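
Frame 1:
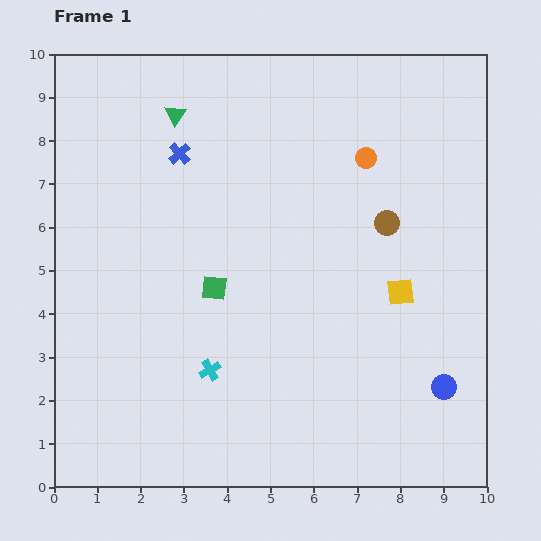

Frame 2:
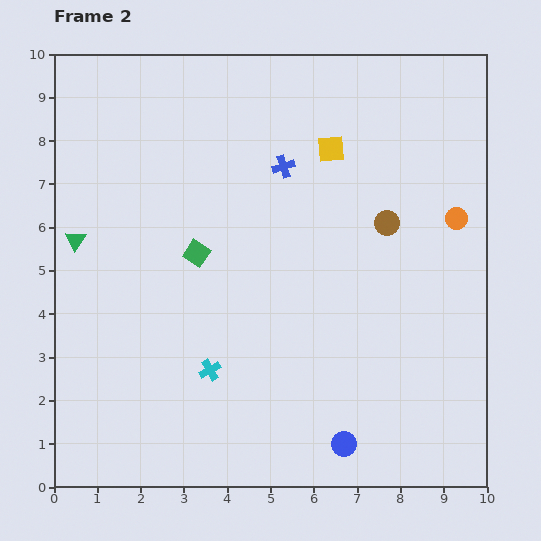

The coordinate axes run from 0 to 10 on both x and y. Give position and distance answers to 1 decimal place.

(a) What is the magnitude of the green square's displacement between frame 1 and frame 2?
0.9

The green square moved from (3.7, 4.6) to (3.3, 5.4), a distance of √(0.4² + 0.8²) ≈ 0.9.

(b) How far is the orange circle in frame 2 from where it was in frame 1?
2.5

The orange circle moved from (7.2, 7.6) to (9.3, 6.2), a distance of √(2.1² + 1.4²) ≈ 2.5.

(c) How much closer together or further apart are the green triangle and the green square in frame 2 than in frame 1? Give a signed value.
-1.3

Distance in frame 1: 4.1. Distance in frame 2: 2.8.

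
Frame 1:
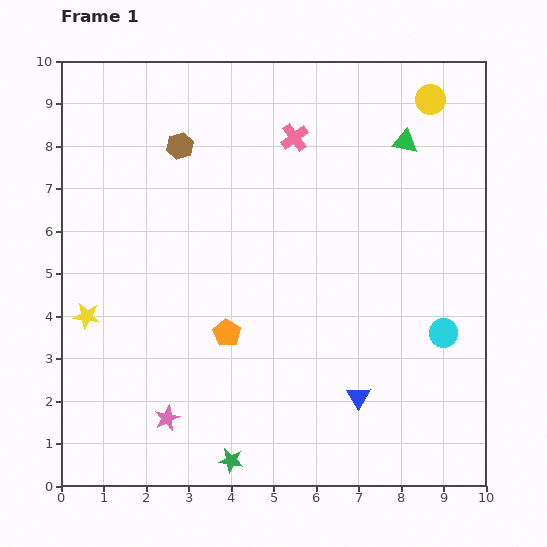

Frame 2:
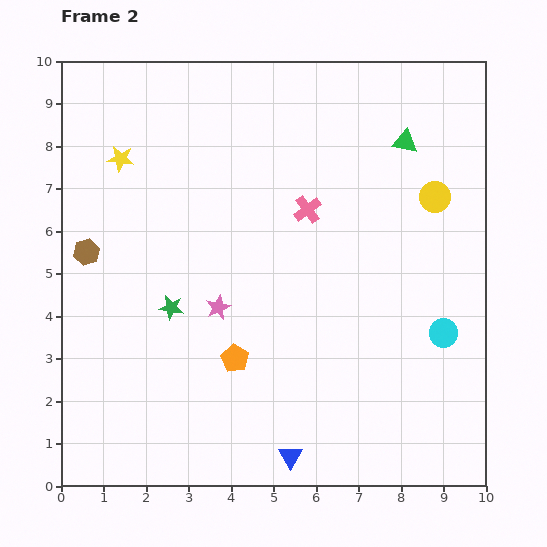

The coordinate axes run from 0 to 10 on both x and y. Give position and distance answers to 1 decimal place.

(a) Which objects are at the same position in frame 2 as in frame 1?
the cyan circle, the green triangle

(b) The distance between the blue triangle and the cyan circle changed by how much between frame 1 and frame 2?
+2.1

Distance in frame 1: 2.5. Distance in frame 2: 4.6.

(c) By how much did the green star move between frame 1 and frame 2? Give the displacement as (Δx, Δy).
(-1.4, 3.6)

The green star was at (4.0, 0.6) in frame 1 and (2.6, 4.2) in frame 2.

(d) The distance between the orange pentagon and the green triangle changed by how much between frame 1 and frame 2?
+0.3

Distance in frame 1: 6.2. Distance in frame 2: 6.5.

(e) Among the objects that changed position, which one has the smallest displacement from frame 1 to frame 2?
the orange pentagon

(moved 0.6)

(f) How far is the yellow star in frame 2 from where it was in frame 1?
3.8

The yellow star moved from (0.6, 4.0) to (1.4, 7.7), a distance of √(0.8² + 3.7²) ≈ 3.8.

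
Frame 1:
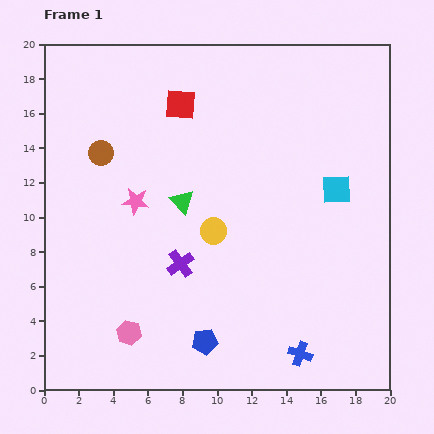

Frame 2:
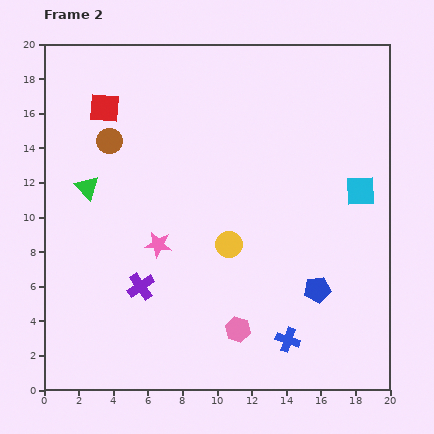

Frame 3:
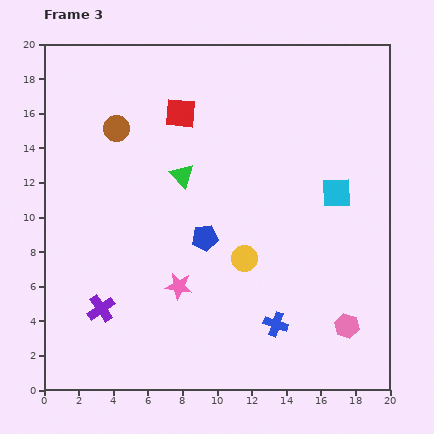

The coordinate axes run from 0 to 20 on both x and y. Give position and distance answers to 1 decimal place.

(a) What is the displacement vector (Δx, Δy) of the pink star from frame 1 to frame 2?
(1.3, -2.5)

The pink star was at (5.3, 10.9) in frame 1 and (6.6, 8.4) in frame 2.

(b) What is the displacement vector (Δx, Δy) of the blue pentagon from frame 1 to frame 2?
(6.5, 3.0)

The blue pentagon was at (9.3, 2.8) in frame 1 and (15.8, 5.8) in frame 2.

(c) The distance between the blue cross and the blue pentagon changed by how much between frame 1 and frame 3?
+1.0

Distance in frame 1: 5.5. Distance in frame 3: 6.5.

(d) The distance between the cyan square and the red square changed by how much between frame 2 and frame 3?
-5.5

Distance in frame 2: 15.6. Distance in frame 3: 10.1.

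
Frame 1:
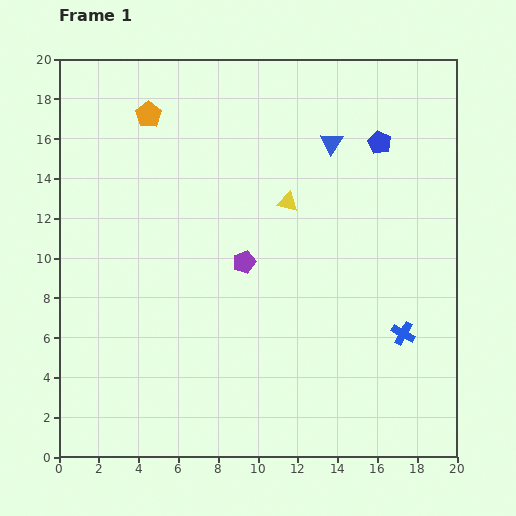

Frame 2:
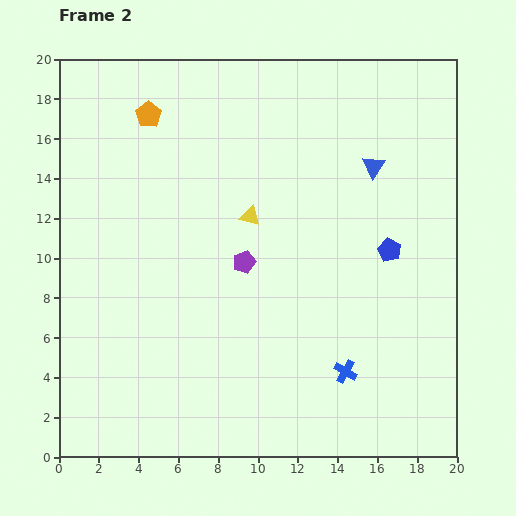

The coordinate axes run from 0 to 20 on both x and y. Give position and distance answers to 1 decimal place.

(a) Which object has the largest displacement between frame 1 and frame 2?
the blue pentagon

(moved 5.4; next 3.5)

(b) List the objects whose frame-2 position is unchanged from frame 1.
the purple pentagon, the orange pentagon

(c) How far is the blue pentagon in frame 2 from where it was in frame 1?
5.4

The blue pentagon moved from (16.1, 15.8) to (16.6, 10.4), a distance of √(0.5² + 5.4²) ≈ 5.4.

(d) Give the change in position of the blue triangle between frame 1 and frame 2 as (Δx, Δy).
(2.1, -1.2)

The blue triangle was at (13.7, 15.8) in frame 1 and (15.8, 14.6) in frame 2.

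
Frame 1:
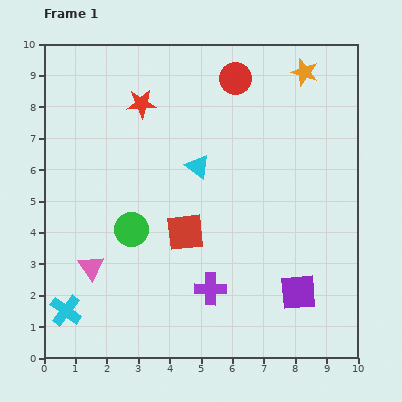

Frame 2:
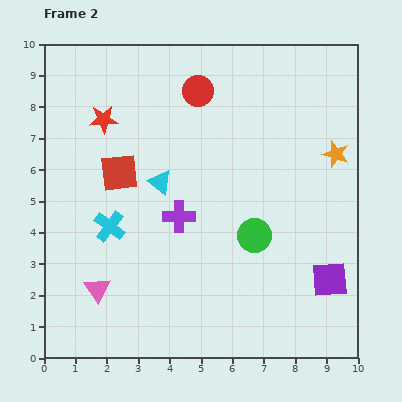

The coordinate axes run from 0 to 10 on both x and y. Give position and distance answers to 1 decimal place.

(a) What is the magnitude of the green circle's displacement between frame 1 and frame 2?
3.9

The green circle moved from (2.8, 4.1) to (6.7, 3.9), a distance of √(3.9² + 0.2²) ≈ 3.9.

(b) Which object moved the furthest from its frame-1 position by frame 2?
the green circle

(moved 3.9; next 3.0)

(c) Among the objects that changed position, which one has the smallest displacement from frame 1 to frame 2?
the pink triangle

(moved 0.7)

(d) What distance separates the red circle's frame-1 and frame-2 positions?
1.3

The red circle moved from (6.1, 8.9) to (4.9, 8.5), a distance of √(1.2² + 0.4²) ≈ 1.3.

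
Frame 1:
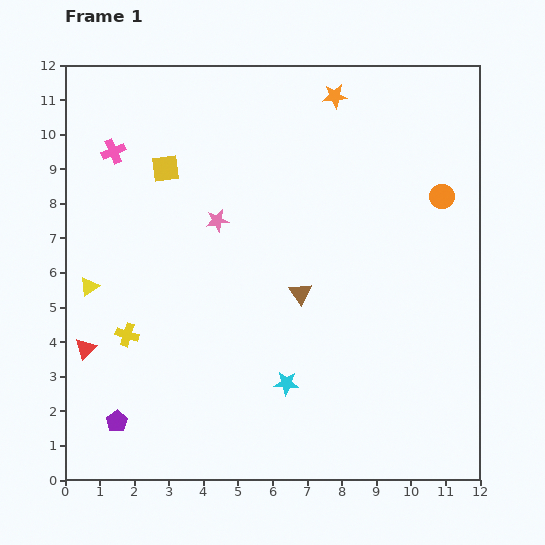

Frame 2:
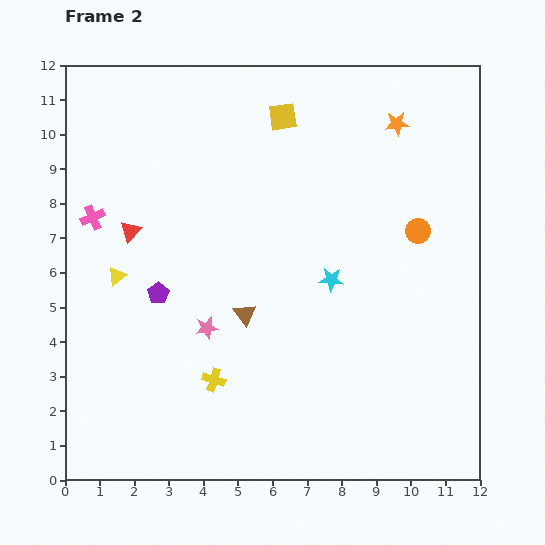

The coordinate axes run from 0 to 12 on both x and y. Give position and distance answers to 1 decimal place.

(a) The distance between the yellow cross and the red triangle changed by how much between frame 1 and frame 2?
+3.6

Distance in frame 1: 1.3. Distance in frame 2: 4.9.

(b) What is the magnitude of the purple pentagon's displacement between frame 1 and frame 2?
3.9

The purple pentagon moved from (1.5, 1.7) to (2.7, 5.4), a distance of √(1.2² + 3.7²) ≈ 3.9.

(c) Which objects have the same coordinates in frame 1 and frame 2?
none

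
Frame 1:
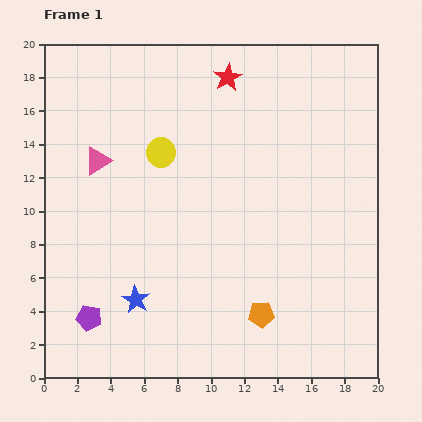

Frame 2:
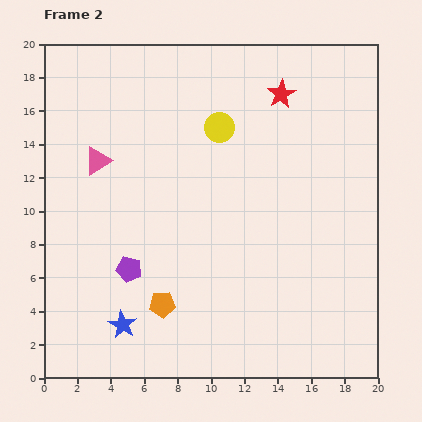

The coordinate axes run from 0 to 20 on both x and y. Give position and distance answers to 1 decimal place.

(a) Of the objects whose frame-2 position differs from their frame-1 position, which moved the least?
the blue star

(moved 1.7)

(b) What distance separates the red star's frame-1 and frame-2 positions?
3.4

The red star moved from (11.0, 18.0) to (14.2, 17.0), a distance of √(3.2² + 1.0²) ≈ 3.4.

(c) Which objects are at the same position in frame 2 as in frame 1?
the pink triangle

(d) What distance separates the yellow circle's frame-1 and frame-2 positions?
3.8

The yellow circle moved from (7.0, 13.5) to (10.5, 15.0), a distance of √(3.5² + 1.5²) ≈ 3.8.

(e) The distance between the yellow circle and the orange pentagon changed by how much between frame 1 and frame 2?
-0.3

Distance in frame 1: 11.4. Distance in frame 2: 11.1.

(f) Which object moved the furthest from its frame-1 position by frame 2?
the orange pentagon

(moved 5.9; next 3.8)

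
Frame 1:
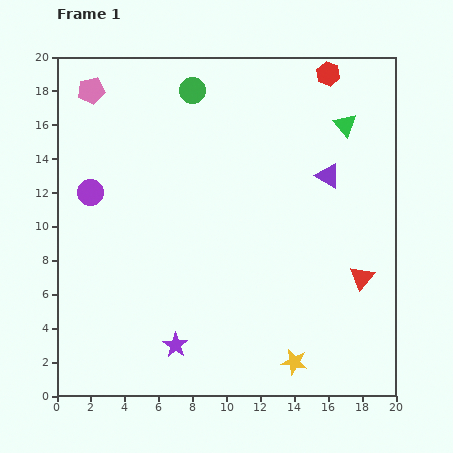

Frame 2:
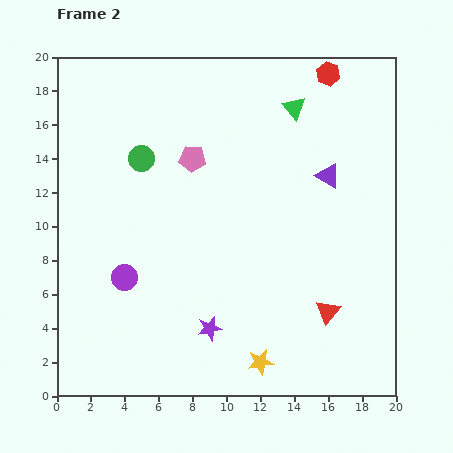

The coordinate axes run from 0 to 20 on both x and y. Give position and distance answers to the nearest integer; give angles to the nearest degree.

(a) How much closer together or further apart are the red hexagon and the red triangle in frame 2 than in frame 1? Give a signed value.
+2

Distance in frame 1: 12. Distance in frame 2: 14.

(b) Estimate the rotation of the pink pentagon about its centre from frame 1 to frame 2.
15° clockwise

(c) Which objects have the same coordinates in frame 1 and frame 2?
the purple triangle, the red hexagon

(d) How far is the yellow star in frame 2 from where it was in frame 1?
2

The yellow star moved from (14, 2) to (12, 2), a distance of √(2² + 0²) ≈ 2.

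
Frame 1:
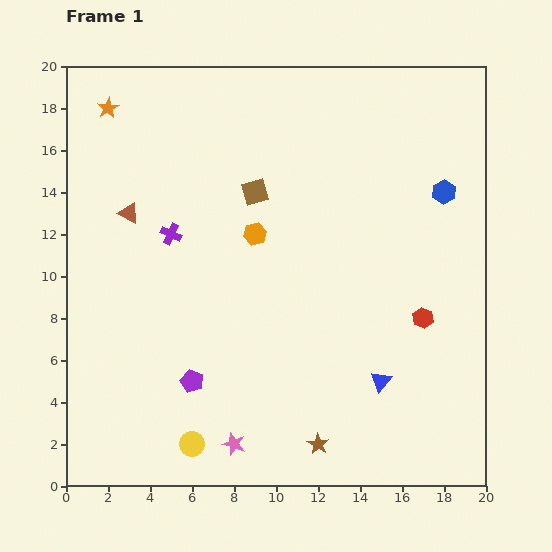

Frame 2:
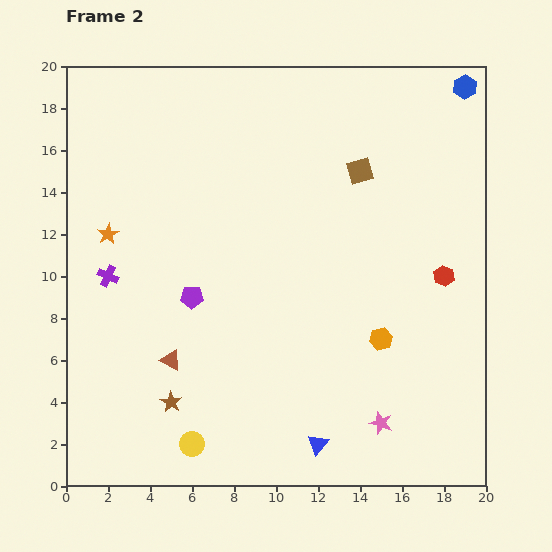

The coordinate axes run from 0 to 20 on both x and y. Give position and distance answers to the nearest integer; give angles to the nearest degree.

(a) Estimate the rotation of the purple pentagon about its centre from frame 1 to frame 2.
22° counter-clockwise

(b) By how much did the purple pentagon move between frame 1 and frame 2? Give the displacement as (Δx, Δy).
(0, 4)

The purple pentagon was at (6, 5) in frame 1 and (6, 9) in frame 2.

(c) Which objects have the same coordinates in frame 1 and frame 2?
the yellow circle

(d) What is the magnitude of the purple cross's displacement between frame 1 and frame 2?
4

The purple cross moved from (5, 12) to (2, 10), a distance of √(3² + 2²) ≈ 4.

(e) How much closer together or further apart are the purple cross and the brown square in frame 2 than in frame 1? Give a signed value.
+9

Distance in frame 1: 4. Distance in frame 2: 13.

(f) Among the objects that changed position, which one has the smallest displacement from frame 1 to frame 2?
the red hexagon

(moved 2)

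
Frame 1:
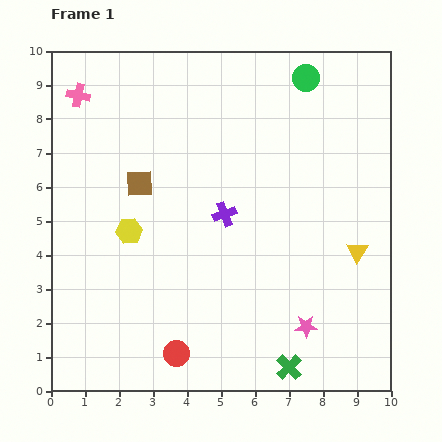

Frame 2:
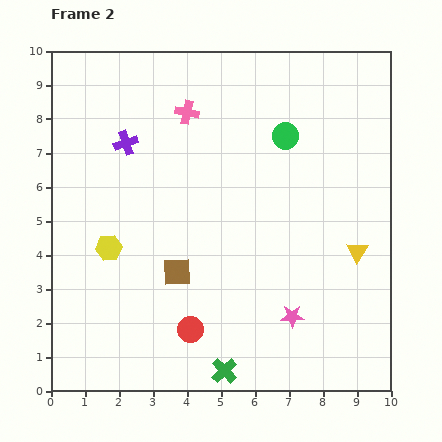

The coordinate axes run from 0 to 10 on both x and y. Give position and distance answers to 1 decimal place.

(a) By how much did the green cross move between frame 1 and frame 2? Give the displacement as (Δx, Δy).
(-1.9, -0.1)

The green cross was at (7.0, 0.7) in frame 1 and (5.1, 0.6) in frame 2.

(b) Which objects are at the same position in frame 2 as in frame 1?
the yellow triangle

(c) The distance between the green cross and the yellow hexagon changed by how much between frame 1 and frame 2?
-1.2

Distance in frame 1: 6.2. Distance in frame 2: 5.0.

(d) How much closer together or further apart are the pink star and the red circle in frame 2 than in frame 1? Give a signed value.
-0.9

Distance in frame 1: 3.9. Distance in frame 2: 3.0.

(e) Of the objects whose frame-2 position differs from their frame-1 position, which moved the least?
the pink star

(moved 0.5)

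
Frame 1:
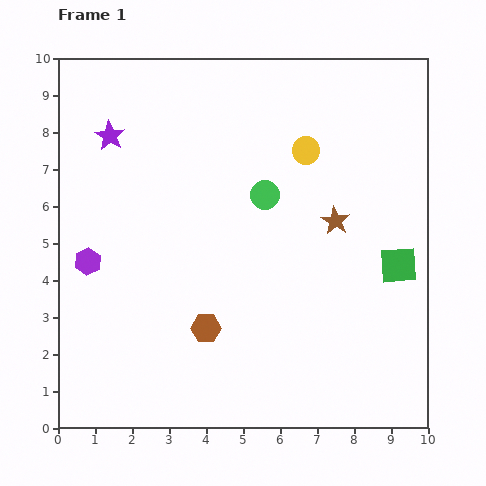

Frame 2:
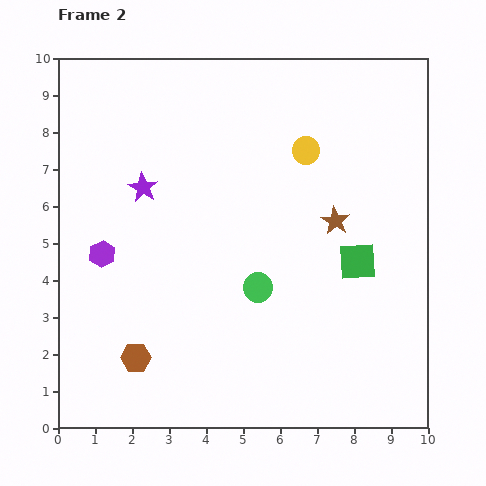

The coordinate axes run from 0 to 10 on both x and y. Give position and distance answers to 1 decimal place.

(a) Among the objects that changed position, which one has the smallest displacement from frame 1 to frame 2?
the purple hexagon

(moved 0.4)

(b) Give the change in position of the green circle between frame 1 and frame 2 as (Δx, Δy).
(-0.2, -2.5)

The green circle was at (5.6, 6.3) in frame 1 and (5.4, 3.8) in frame 2.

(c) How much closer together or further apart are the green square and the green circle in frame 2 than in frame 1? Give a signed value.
-1.3

Distance in frame 1: 4.1. Distance in frame 2: 2.8.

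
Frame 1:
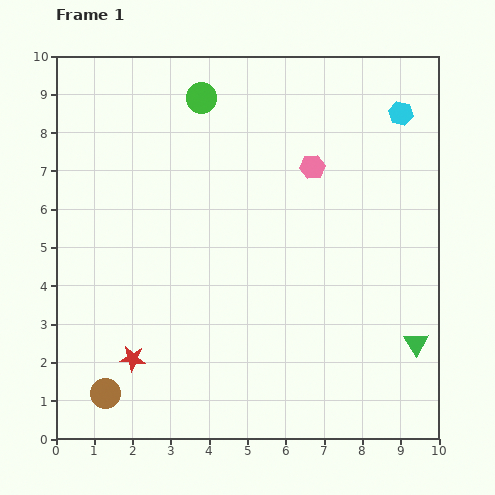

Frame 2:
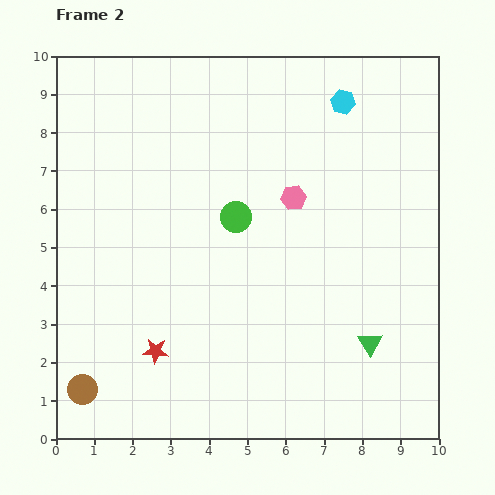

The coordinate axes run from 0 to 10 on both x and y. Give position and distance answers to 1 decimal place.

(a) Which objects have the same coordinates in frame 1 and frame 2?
none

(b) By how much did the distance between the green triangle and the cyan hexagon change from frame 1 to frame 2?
+0.3

Distance in frame 1: 6.0. Distance in frame 2: 6.3.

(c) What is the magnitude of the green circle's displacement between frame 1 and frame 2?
3.2

The green circle moved from (3.8, 8.9) to (4.7, 5.8), a distance of √(0.9² + 3.1²) ≈ 3.2.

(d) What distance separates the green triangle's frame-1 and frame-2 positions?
1.2

The green triangle moved from (9.4, 2.5) to (8.2, 2.5), a distance of √(1.2² + 0.0²) ≈ 1.2.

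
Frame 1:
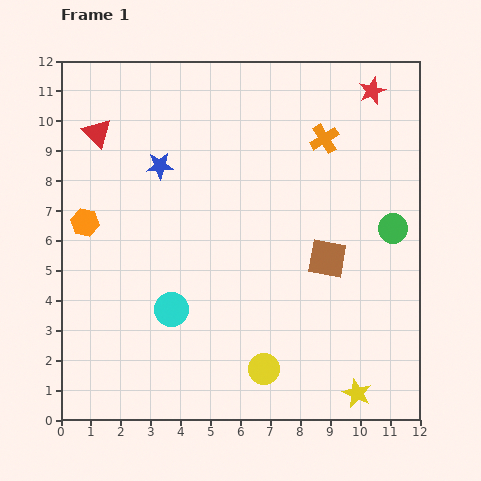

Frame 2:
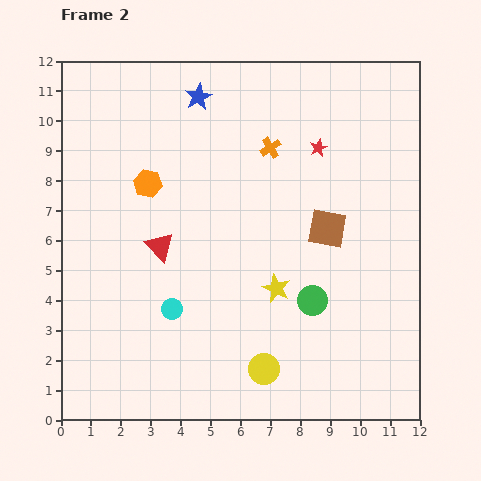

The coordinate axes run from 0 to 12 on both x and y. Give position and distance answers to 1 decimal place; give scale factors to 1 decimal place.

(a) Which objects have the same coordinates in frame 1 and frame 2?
the yellow circle, the cyan circle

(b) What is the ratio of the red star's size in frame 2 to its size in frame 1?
0.7×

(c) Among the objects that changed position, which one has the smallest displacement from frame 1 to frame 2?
the brown square

(moved 1.0)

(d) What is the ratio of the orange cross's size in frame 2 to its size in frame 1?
0.7×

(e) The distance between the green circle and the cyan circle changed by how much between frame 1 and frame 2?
-3.2

Distance in frame 1: 7.9. Distance in frame 2: 4.7.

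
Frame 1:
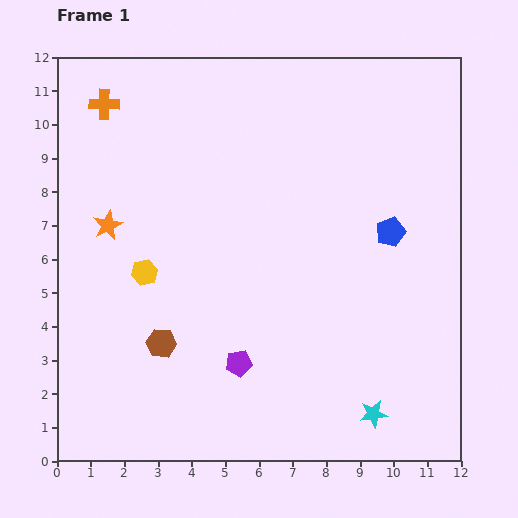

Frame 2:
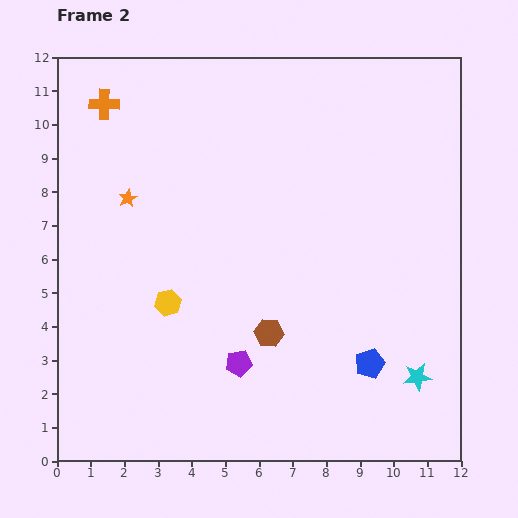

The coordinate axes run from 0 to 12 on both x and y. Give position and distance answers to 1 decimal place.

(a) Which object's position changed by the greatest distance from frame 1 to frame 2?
the blue pentagon

(moved 3.9; next 3.2)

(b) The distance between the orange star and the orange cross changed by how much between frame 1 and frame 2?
-0.7

Distance in frame 1: 3.6. Distance in frame 2: 2.9.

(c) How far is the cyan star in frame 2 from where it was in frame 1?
1.7

The cyan star moved from (9.4, 1.4) to (10.7, 2.5), a distance of √(1.3² + 1.1²) ≈ 1.7.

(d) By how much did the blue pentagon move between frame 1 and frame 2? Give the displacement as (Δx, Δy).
(-0.6, -3.9)

The blue pentagon was at (9.9, 6.8) in frame 1 and (9.3, 2.9) in frame 2.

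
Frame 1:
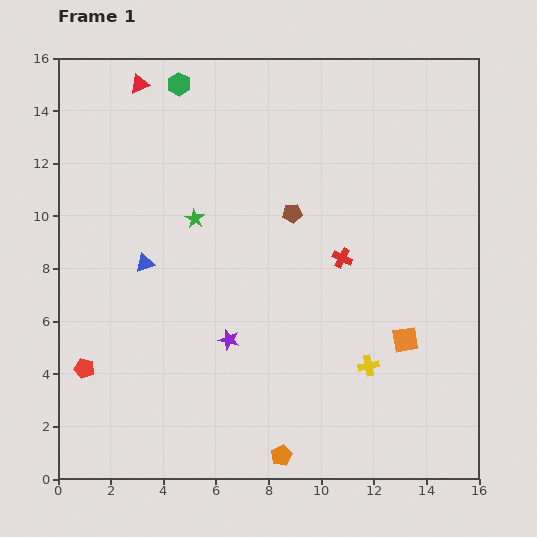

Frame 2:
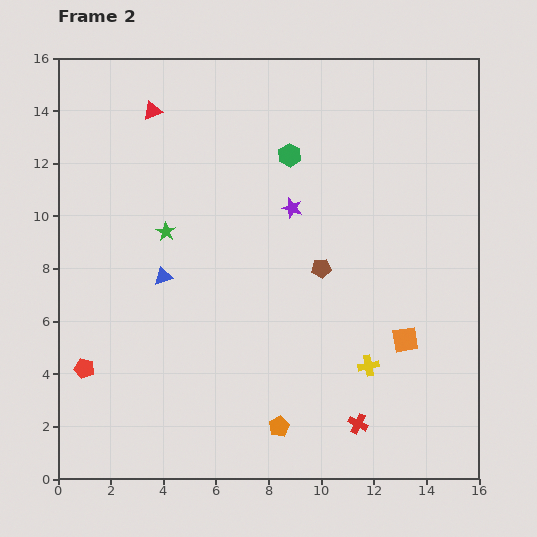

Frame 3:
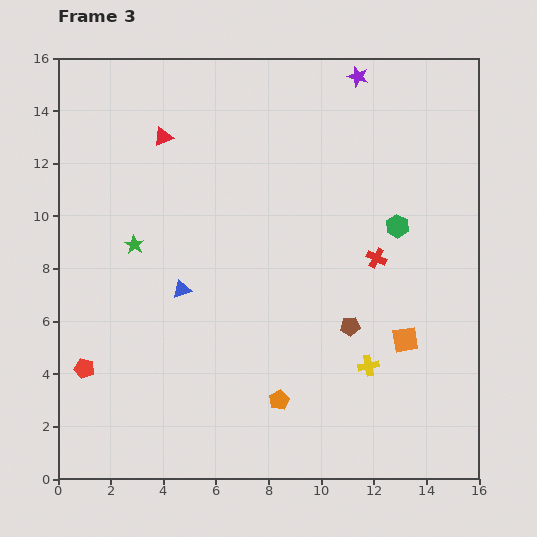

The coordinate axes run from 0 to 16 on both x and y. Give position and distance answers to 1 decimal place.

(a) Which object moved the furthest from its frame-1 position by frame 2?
the red cross

(moved 6.3; next 5.5)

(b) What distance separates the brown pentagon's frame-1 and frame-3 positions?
4.8

The brown pentagon moved from (8.9, 10.1) to (11.1, 5.8), a distance of √(2.2² + 4.3²) ≈ 4.8.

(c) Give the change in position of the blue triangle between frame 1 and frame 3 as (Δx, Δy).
(1.4, -1.0)

The blue triangle was at (3.3, 8.2) in frame 1 and (4.7, 7.2) in frame 3.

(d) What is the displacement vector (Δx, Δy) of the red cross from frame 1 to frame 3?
(1.3, 0.0)

The red cross was at (10.8, 8.4) in frame 1 and (12.1, 8.4) in frame 3.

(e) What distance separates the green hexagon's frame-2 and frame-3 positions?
4.9

The green hexagon moved from (8.8, 12.3) to (12.9, 9.6), a distance of √(4.1² + 2.7²) ≈ 4.9.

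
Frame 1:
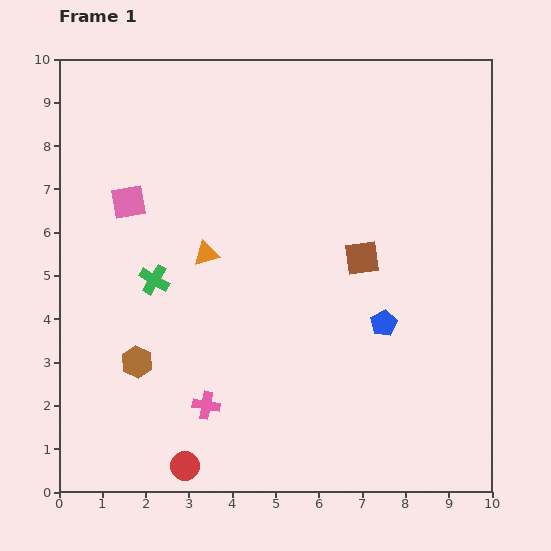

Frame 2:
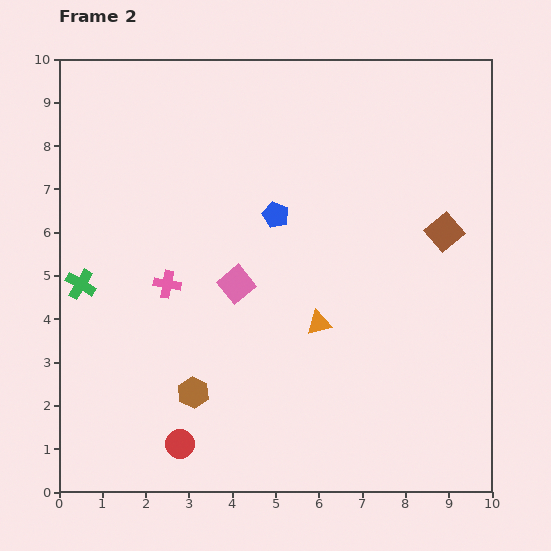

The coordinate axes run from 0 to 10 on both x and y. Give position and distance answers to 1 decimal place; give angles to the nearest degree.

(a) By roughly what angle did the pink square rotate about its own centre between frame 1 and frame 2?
29° counter-clockwise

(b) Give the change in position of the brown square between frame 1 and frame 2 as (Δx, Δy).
(1.9, 0.6)

The brown square was at (7.0, 5.4) in frame 1 and (8.9, 6.0) in frame 2.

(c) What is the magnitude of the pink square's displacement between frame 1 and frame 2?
3.1

The pink square moved from (1.6, 6.7) to (4.1, 4.8), a distance of √(2.5² + 1.9²) ≈ 3.1.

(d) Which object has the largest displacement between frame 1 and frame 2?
the blue pentagon

(moved 3.5; next 3.1)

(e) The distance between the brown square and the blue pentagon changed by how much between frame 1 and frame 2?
+2.3

Distance in frame 1: 1.6. Distance in frame 2: 3.9.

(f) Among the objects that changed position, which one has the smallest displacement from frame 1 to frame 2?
the red circle

(moved 0.5)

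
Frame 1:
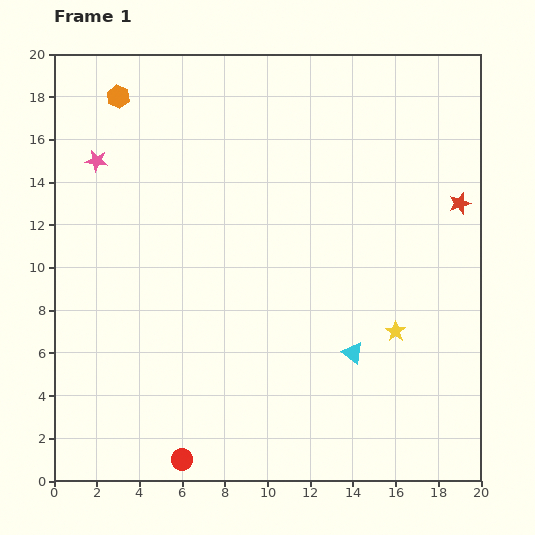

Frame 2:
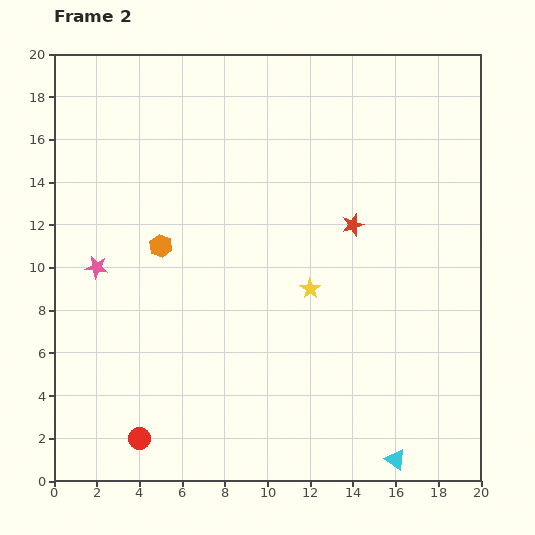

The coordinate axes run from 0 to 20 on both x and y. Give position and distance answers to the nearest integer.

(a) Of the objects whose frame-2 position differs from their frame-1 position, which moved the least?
the red circle

(moved 2)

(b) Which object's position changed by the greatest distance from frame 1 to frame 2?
the orange hexagon

(moved 7; next 5)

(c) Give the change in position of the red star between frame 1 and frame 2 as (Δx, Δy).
(-5, -1)

The red star was at (19, 13) in frame 1 and (14, 12) in frame 2.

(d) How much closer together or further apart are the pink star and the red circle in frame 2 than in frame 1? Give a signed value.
-7

Distance in frame 1: 15. Distance in frame 2: 8.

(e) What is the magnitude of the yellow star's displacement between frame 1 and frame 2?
4

The yellow star moved from (16, 7) to (12, 9), a distance of √(4² + 2²) ≈ 4.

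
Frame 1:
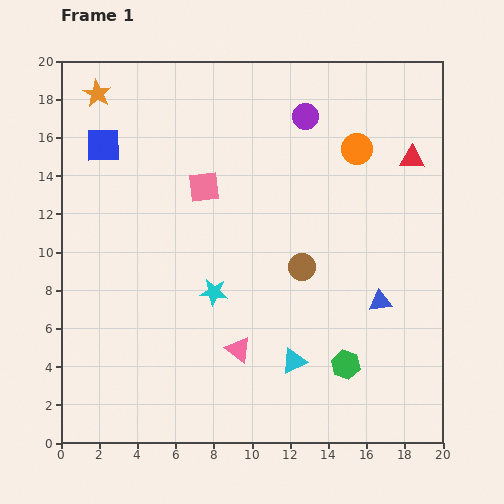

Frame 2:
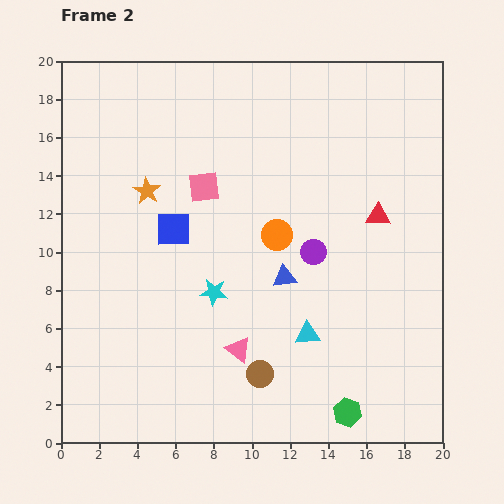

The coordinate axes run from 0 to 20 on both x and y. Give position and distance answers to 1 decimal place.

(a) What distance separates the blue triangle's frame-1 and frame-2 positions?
5.2

The blue triangle moved from (16.7, 7.4) to (11.7, 8.7), a distance of √(5.0² + 1.3²) ≈ 5.2.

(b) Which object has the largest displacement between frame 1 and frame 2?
the purple circle

(moved 7.1; next 6.2)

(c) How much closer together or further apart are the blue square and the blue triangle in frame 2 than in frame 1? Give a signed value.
-10.4

Distance in frame 1: 16.7. Distance in frame 2: 6.3.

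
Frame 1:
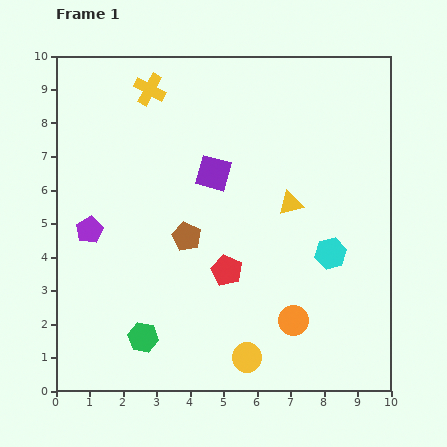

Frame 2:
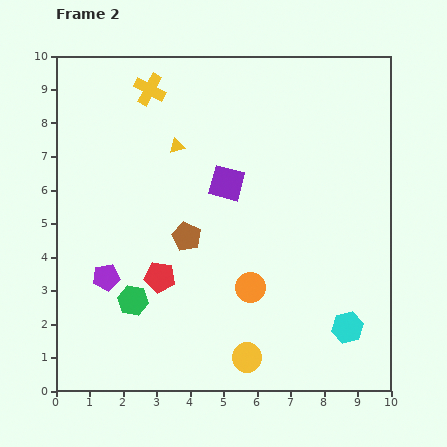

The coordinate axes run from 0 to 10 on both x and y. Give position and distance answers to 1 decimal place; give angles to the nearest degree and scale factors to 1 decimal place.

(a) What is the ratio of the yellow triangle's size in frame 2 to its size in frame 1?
0.6×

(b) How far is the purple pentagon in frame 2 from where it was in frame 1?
1.5

The purple pentagon moved from (1.0, 4.8) to (1.5, 3.4), a distance of √(0.5² + 1.4²) ≈ 1.5.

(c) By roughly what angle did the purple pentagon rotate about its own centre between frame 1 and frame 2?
19° clockwise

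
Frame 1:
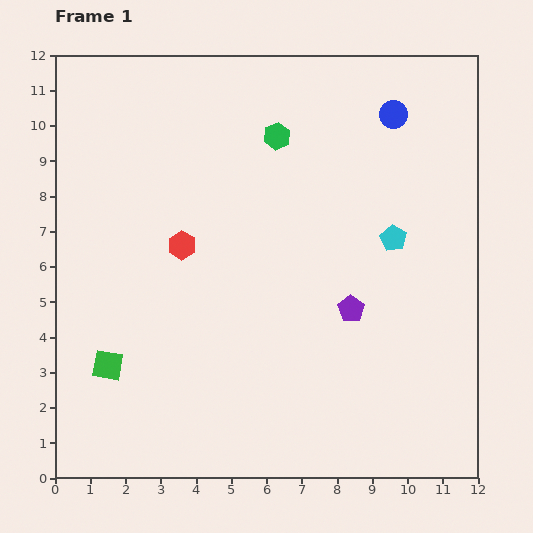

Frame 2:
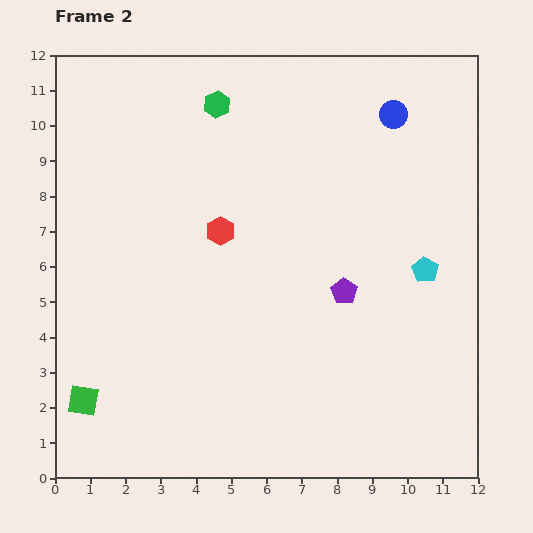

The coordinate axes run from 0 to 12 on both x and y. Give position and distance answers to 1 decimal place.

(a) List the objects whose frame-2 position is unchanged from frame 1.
the blue circle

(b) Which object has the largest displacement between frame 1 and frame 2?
the green hexagon

(moved 1.9; next 1.3)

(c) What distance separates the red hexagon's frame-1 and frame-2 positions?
1.2

The red hexagon moved from (3.6, 6.6) to (4.7, 7.0), a distance of √(1.1² + 0.4²) ≈ 1.2.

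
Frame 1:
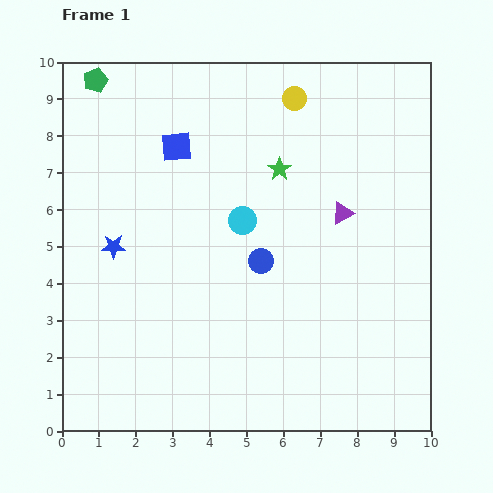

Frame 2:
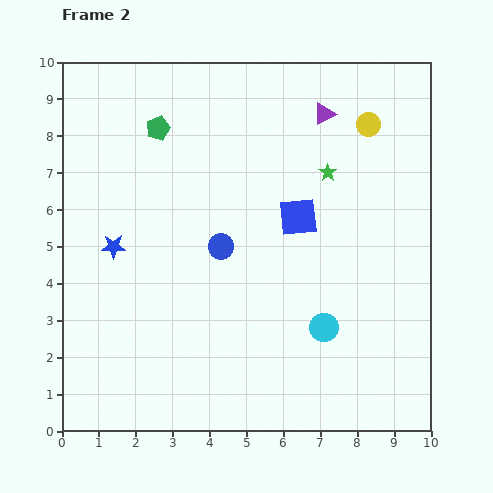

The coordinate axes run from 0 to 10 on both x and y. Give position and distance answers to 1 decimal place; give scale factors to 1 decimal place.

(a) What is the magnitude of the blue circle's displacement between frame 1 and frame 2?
1.2

The blue circle moved from (5.4, 4.6) to (4.3, 5.0), a distance of √(1.1² + 0.4²) ≈ 1.2.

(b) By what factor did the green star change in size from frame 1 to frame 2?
0.7×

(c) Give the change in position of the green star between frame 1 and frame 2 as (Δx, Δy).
(1.3, -0.1)

The green star was at (5.9, 7.1) in frame 1 and (7.2, 7.0) in frame 2.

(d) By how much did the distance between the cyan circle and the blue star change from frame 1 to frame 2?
+2.5

Distance in frame 1: 3.6. Distance in frame 2: 6.1.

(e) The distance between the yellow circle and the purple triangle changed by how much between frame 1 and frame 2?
-2.2

Distance in frame 1: 3.4. Distance in frame 2: 1.2.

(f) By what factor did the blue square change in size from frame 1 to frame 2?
1.3×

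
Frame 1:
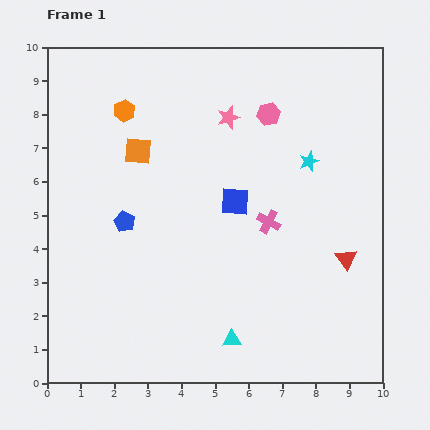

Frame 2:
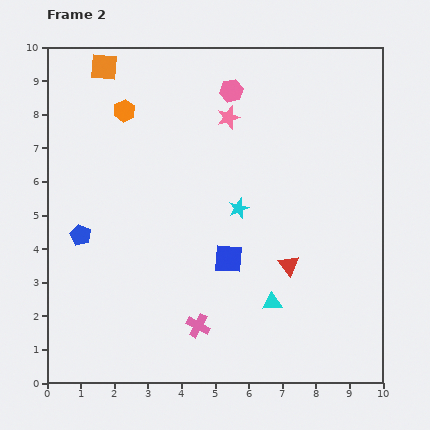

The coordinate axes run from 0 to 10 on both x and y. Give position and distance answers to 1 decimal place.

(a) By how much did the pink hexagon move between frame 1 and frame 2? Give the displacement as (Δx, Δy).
(-1.1, 0.7)

The pink hexagon was at (6.6, 8.0) in frame 1 and (5.5, 8.7) in frame 2.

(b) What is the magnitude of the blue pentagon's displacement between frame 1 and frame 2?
1.4

The blue pentagon moved from (2.3, 4.8) to (1.0, 4.4), a distance of √(1.3² + 0.4²) ≈ 1.4.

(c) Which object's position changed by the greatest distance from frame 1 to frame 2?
the pink cross

(moved 3.7; next 2.7)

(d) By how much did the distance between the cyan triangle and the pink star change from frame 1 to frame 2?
-0.9

Distance in frame 1: 6.6. Distance in frame 2: 5.7.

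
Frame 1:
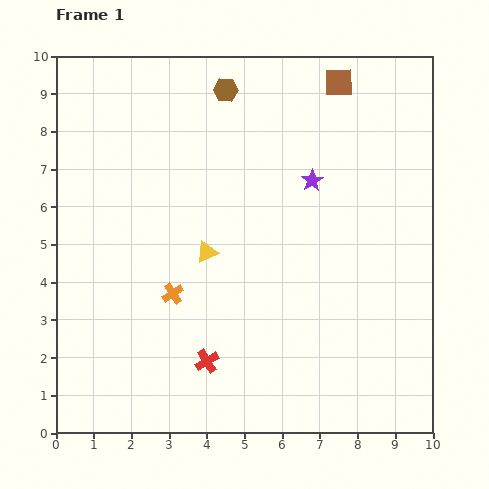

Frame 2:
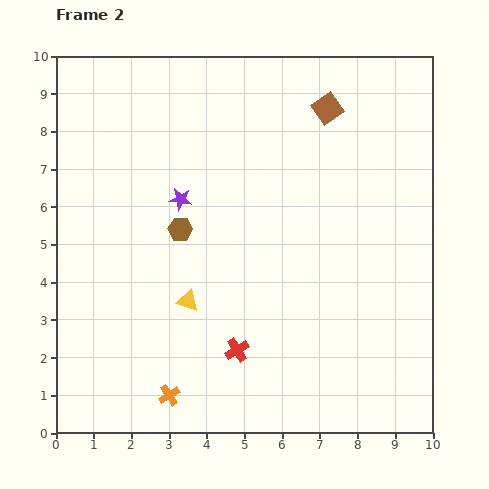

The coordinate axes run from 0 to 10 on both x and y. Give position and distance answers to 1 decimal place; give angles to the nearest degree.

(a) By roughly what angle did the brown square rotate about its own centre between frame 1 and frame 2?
33° counter-clockwise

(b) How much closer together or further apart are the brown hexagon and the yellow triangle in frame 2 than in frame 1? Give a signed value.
-2.4

Distance in frame 1: 4.3. Distance in frame 2: 1.9.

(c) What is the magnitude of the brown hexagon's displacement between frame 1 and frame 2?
3.9

The brown hexagon moved from (4.5, 9.1) to (3.3, 5.4), a distance of √(1.2² + 3.7²) ≈ 3.9.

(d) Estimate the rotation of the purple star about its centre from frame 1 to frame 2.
30° counter-clockwise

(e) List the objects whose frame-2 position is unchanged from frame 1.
none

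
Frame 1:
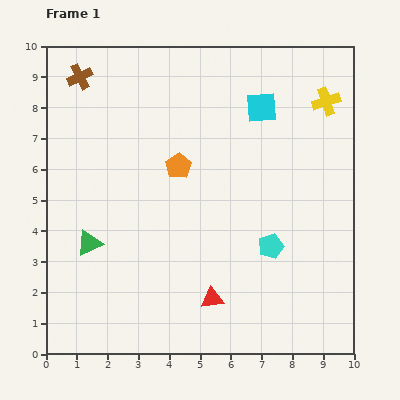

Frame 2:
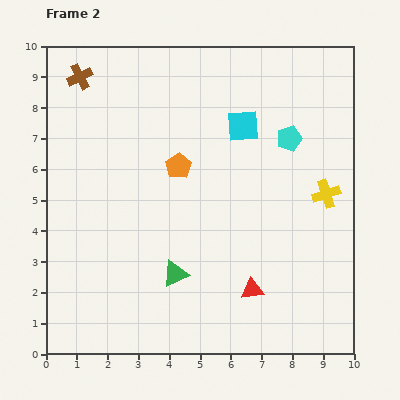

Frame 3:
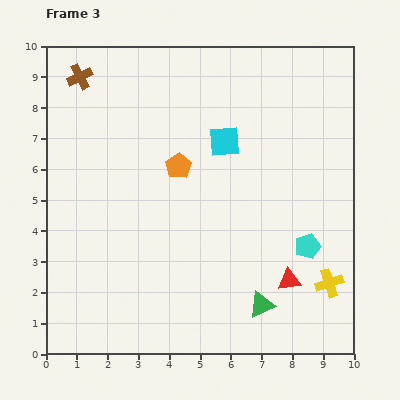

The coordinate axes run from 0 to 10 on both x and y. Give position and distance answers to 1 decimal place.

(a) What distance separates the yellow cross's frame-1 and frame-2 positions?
3.0

The yellow cross moved from (9.1, 8.2) to (9.1, 5.2), a distance of √(0.0² + 3.0²) ≈ 3.0.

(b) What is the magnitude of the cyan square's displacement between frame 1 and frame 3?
1.6

The cyan square moved from (7.0, 8.0) to (5.8, 6.9), a distance of √(1.2² + 1.1²) ≈ 1.6.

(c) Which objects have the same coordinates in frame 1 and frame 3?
the brown cross, the orange pentagon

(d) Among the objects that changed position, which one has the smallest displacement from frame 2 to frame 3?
the cyan square

(moved 0.8)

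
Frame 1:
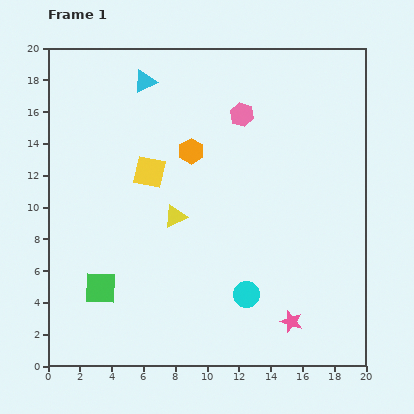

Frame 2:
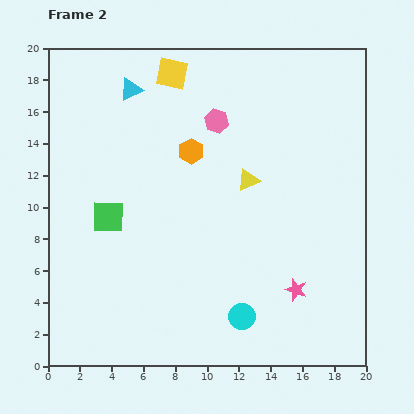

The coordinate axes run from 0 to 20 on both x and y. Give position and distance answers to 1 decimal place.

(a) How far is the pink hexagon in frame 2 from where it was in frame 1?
1.6

The pink hexagon moved from (12.2, 15.8) to (10.6, 15.4), a distance of √(1.6² + 0.4²) ≈ 1.6.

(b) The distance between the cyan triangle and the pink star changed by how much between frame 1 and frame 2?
-1.4

Distance in frame 1: 17.7. Distance in frame 2: 16.3.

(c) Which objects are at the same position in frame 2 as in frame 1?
the orange hexagon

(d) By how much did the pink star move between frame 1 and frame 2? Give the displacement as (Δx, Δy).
(0.3, 2.0)

The pink star was at (15.3, 2.8) in frame 1 and (15.6, 4.8) in frame 2.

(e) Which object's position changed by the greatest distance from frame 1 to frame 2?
the yellow square

(moved 6.4; next 5.1)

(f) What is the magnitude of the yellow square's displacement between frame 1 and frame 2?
6.4

The yellow square moved from (6.4, 12.2) to (7.8, 18.4), a distance of √(1.4² + 6.2²) ≈ 6.4.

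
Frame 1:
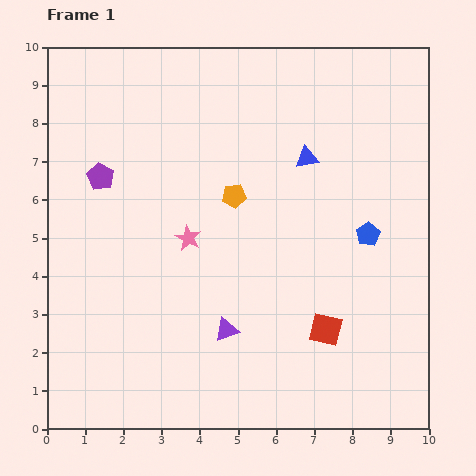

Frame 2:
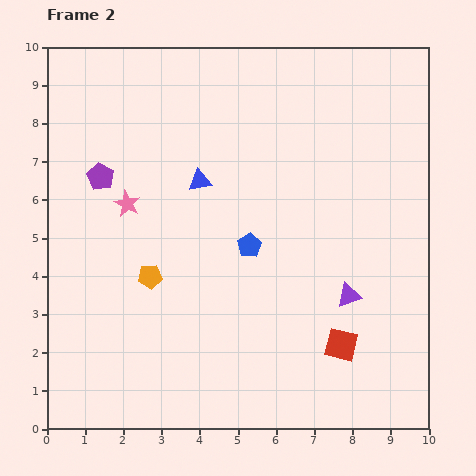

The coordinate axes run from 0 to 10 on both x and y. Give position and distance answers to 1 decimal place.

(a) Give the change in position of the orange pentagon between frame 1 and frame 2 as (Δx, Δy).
(-2.2, -2.1)

The orange pentagon was at (4.9, 6.1) in frame 1 and (2.7, 4.0) in frame 2.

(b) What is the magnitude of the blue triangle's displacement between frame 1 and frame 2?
2.9

The blue triangle moved from (6.8, 7.1) to (4.0, 6.5), a distance of √(2.8² + 0.6²) ≈ 2.9.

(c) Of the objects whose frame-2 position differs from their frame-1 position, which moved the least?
the red square

(moved 0.6)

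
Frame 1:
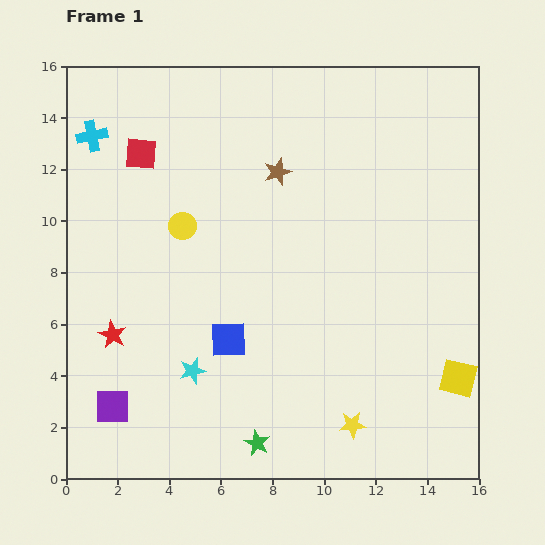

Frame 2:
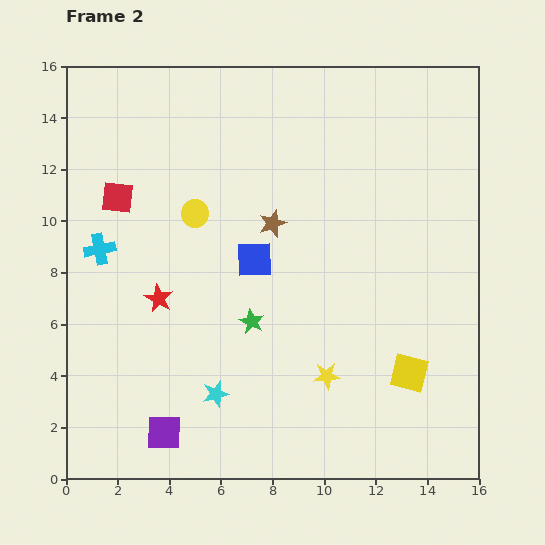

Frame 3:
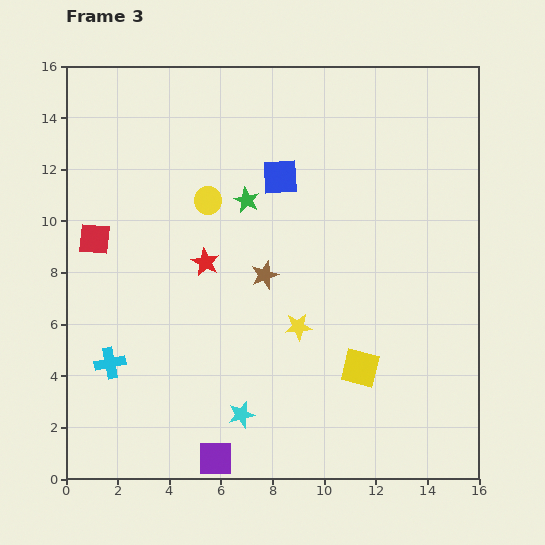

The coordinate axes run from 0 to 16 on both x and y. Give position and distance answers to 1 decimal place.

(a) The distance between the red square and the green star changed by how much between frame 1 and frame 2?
-5.0

Distance in frame 1: 12.1. Distance in frame 2: 7.1.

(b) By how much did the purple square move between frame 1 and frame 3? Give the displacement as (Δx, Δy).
(4.0, -2.0)

The purple square was at (1.8, 2.8) in frame 1 and (5.8, 0.8) in frame 3.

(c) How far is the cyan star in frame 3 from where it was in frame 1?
2.5

The cyan star moved from (4.9, 4.2) to (6.8, 2.5), a distance of √(1.9² + 1.7²) ≈ 2.5.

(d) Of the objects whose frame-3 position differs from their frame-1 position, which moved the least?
the yellow circle

(moved 1.4)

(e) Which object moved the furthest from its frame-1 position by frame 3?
the green star

(moved 9.4; next 8.8)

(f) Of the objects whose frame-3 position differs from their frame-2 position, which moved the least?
the yellow circle

(moved 0.7)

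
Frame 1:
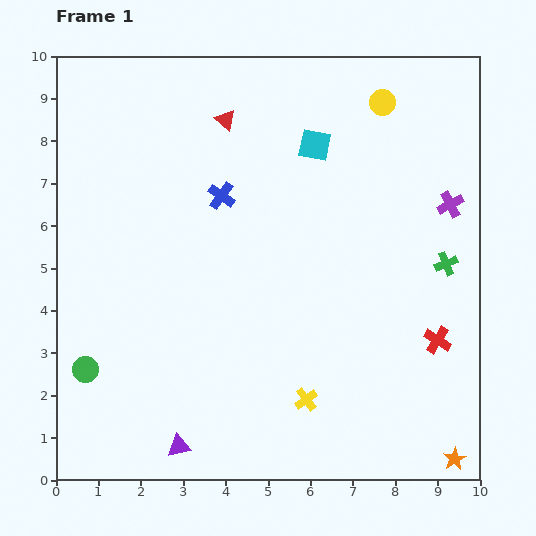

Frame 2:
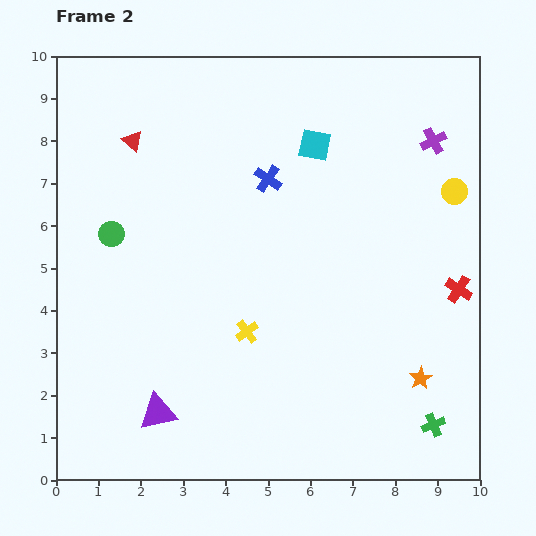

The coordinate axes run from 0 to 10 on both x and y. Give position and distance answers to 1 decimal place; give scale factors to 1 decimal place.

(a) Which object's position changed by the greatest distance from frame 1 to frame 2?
the green cross

(moved 3.8; next 3.3)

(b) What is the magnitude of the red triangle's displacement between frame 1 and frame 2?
2.3

The red triangle moved from (4.0, 8.5) to (1.8, 8.0), a distance of √(2.2² + 0.5²) ≈ 2.3.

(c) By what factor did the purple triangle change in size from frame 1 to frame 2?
1.6×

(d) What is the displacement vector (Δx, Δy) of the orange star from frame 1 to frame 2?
(-0.8, 1.9)

The orange star was at (9.4, 0.5) in frame 1 and (8.6, 2.4) in frame 2.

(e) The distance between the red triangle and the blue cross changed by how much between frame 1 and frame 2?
+1.5

Distance in frame 1: 1.8. Distance in frame 2: 3.3.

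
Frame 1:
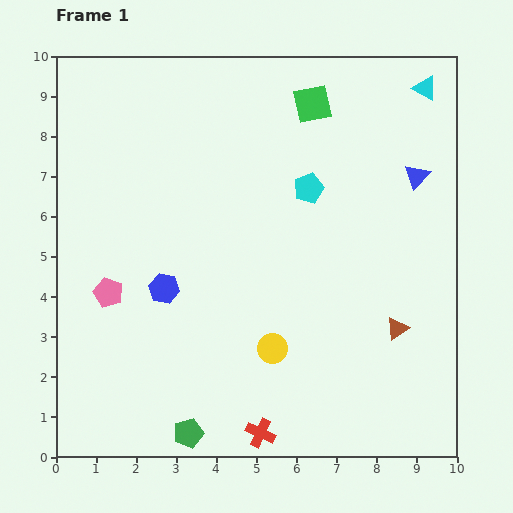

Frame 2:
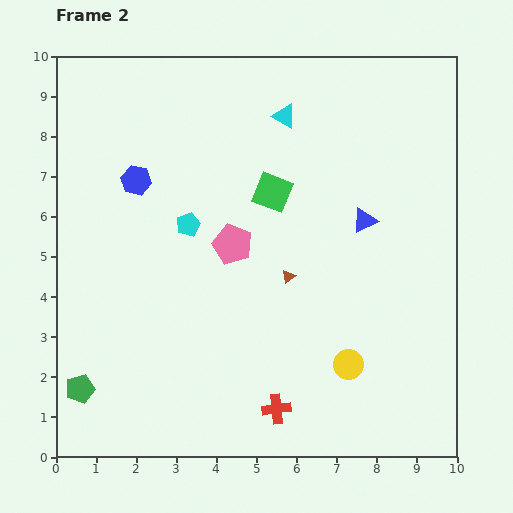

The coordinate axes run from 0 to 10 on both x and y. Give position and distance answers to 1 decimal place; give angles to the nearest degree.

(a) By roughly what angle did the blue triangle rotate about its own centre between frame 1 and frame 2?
20° clockwise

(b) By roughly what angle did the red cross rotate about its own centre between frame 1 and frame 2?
31° counter-clockwise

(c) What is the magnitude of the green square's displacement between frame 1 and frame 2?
2.4

The green square moved from (6.4, 8.8) to (5.4, 6.6), a distance of √(1.0² + 2.2²) ≈ 2.4.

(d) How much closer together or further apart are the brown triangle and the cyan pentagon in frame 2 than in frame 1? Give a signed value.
-1.3

Distance in frame 1: 4.1. Distance in frame 2: 2.8.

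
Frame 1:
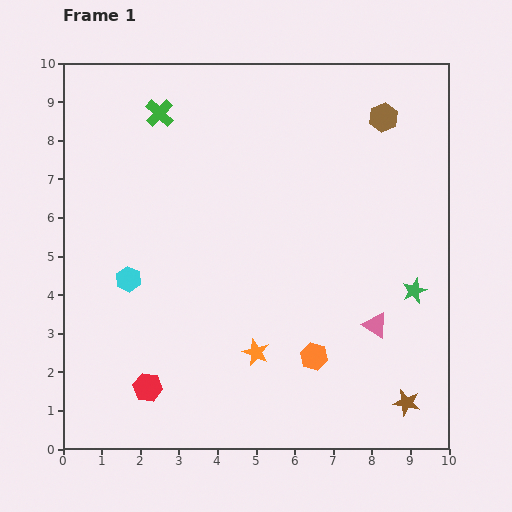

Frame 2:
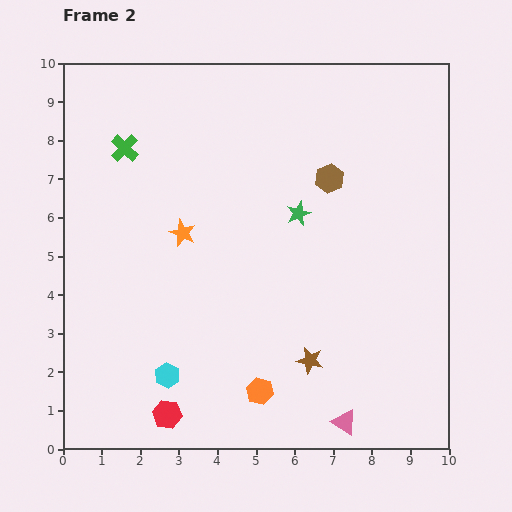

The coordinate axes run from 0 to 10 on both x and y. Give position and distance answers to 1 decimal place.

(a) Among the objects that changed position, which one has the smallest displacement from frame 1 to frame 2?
the red hexagon

(moved 0.9)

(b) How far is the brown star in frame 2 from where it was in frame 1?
2.7

The brown star moved from (8.9, 1.2) to (6.4, 2.3), a distance of √(2.5² + 1.1²) ≈ 2.7.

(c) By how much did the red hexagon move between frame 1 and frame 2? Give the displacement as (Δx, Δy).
(0.5, -0.7)

The red hexagon was at (2.2, 1.6) in frame 1 and (2.7, 0.9) in frame 2.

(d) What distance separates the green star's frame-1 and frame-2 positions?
3.6

The green star moved from (9.1, 4.1) to (6.1, 6.1), a distance of √(3.0² + 2.0²) ≈ 3.6.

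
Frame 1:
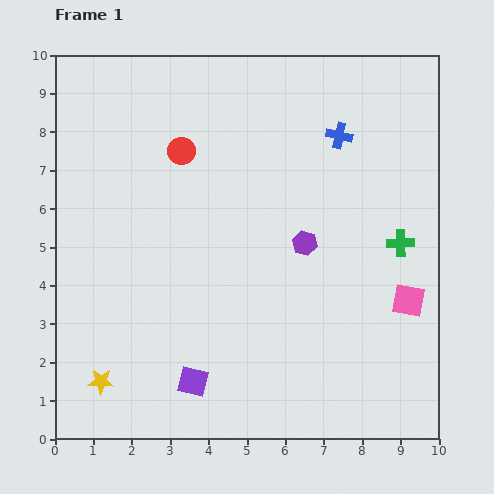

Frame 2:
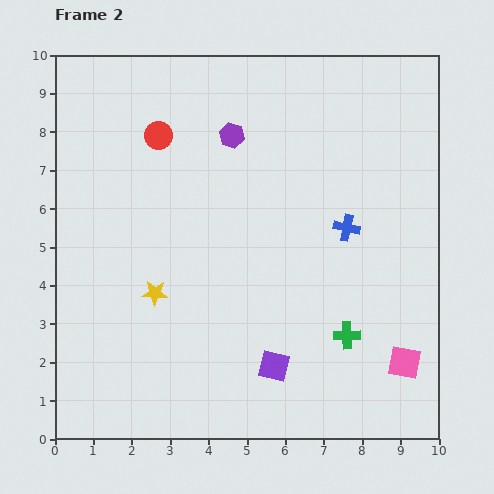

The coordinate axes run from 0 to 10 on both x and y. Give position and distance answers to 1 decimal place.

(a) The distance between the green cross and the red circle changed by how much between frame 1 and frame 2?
+0.9

Distance in frame 1: 6.2. Distance in frame 2: 7.1.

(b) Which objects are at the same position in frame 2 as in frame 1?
none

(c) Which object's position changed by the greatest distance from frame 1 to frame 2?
the purple hexagon

(moved 3.4; next 2.8)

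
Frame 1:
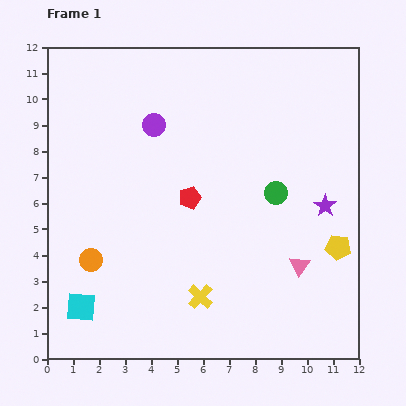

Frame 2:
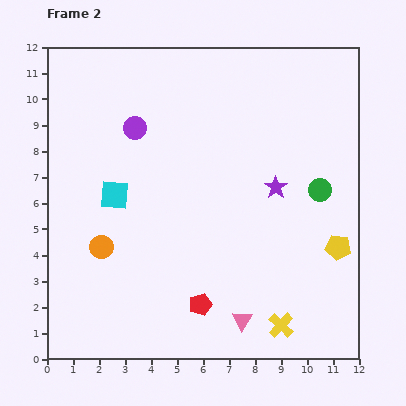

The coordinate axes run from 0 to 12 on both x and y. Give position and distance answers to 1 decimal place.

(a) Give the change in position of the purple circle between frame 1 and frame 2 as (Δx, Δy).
(-0.7, -0.1)

The purple circle was at (4.1, 9.0) in frame 1 and (3.4, 8.9) in frame 2.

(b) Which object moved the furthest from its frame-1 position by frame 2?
the cyan square

(moved 4.5; next 4.1)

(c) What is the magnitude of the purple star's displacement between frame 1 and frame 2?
2.0

The purple star moved from (10.7, 5.9) to (8.8, 6.6), a distance of √(1.9² + 0.7²) ≈ 2.0.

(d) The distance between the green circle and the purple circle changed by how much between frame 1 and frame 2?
+2.1

Distance in frame 1: 5.4. Distance in frame 2: 7.5.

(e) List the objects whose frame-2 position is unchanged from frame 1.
the yellow pentagon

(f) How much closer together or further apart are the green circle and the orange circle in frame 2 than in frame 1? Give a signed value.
+1.1

Distance in frame 1: 7.6. Distance in frame 2: 8.7.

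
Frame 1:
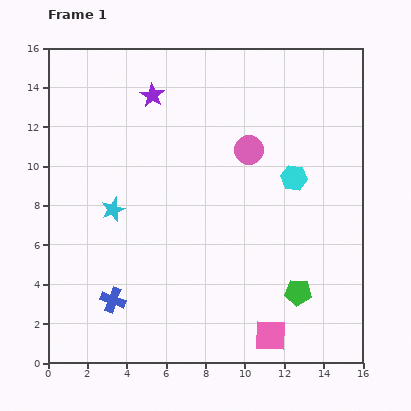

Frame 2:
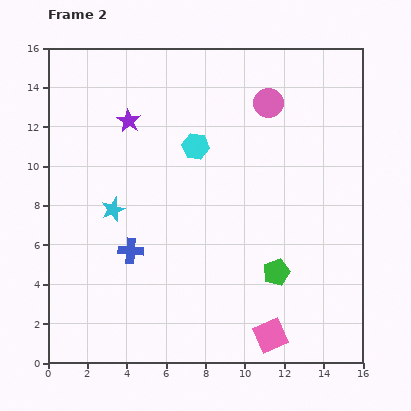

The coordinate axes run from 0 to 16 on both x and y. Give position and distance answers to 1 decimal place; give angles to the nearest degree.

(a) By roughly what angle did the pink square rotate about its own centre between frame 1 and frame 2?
27° counter-clockwise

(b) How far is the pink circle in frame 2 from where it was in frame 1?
2.6

The pink circle moved from (10.2, 10.8) to (11.2, 13.2), a distance of √(1.0² + 2.4²) ≈ 2.6.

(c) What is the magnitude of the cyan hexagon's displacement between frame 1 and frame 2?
5.2

The cyan hexagon moved from (12.5, 9.4) to (7.5, 11.0), a distance of √(5.0² + 1.6²) ≈ 5.2.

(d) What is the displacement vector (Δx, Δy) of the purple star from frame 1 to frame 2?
(-1.2, -1.3)

The purple star was at (5.3, 13.6) in frame 1 and (4.1, 12.3) in frame 2.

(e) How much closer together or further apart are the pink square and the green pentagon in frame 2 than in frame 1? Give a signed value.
+0.6

Distance in frame 1: 2.6. Distance in frame 2: 3.2.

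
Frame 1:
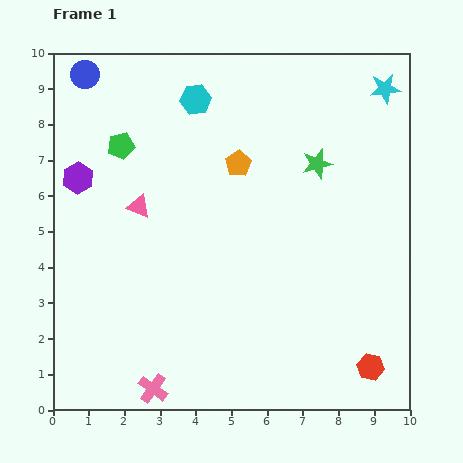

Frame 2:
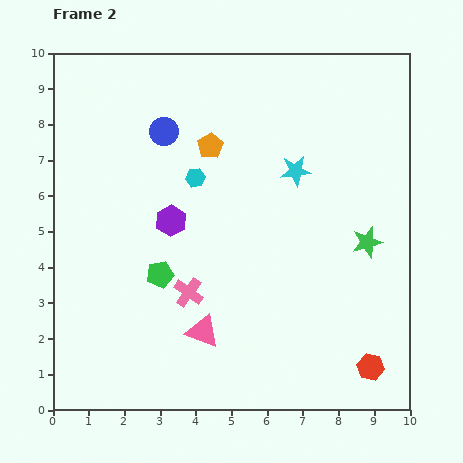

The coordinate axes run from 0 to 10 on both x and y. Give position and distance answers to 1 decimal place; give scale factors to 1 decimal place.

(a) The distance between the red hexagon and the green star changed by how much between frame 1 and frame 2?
-2.4

Distance in frame 1: 5.9. Distance in frame 2: 3.5.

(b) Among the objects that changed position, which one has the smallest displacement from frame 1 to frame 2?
the orange pentagon

(moved 0.9)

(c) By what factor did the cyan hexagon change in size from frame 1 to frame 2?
0.6×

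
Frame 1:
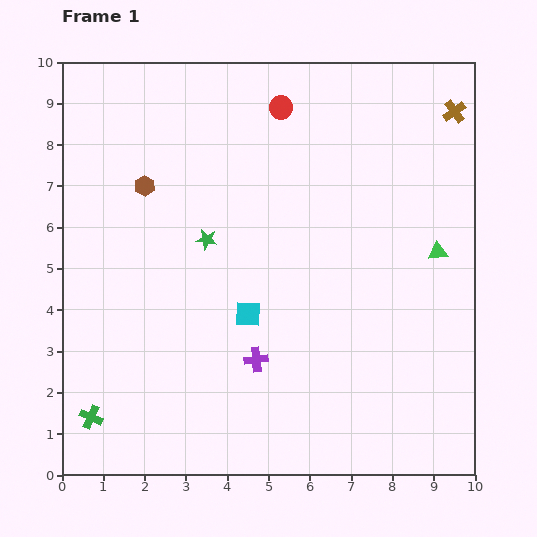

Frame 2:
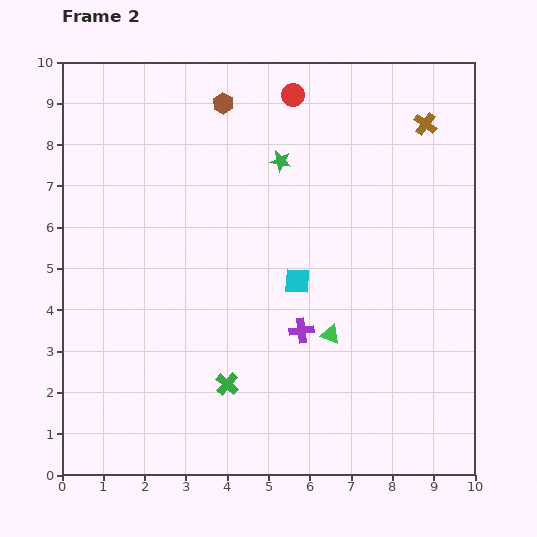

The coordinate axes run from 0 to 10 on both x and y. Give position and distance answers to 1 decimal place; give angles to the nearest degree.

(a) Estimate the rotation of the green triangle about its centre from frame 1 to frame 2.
27° clockwise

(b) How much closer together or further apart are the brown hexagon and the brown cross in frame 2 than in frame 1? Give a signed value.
-2.8

Distance in frame 1: 7.7. Distance in frame 2: 4.9.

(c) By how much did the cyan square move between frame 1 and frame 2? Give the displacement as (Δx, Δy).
(1.2, 0.8)

The cyan square was at (4.5, 3.9) in frame 1 and (5.7, 4.7) in frame 2.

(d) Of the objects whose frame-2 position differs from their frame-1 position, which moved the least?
the red circle

(moved 0.4)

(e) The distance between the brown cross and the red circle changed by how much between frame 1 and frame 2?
-0.9

Distance in frame 1: 4.2. Distance in frame 2: 3.3.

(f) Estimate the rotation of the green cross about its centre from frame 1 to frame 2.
17° clockwise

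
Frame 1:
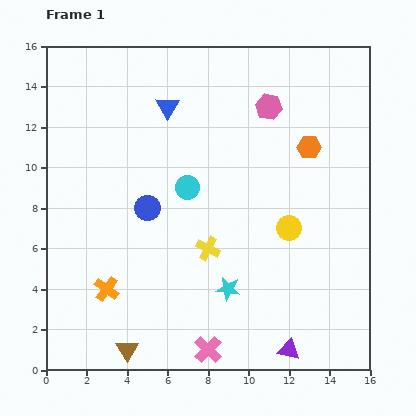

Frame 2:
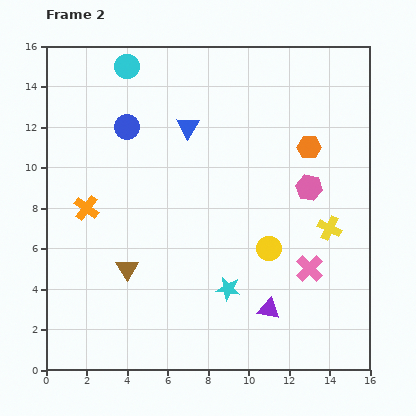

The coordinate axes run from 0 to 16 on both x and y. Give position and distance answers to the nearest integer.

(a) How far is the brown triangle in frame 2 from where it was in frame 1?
4

The brown triangle moved from (4, 1) to (4, 5), a distance of √(0² + 4²) ≈ 4.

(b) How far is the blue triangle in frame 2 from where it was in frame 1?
1

The blue triangle moved from (6, 13) to (7, 12), a distance of √(1² + 1²) ≈ 1.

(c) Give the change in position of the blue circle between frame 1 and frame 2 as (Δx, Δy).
(-1, 4)

The blue circle was at (5, 8) in frame 1 and (4, 12) in frame 2.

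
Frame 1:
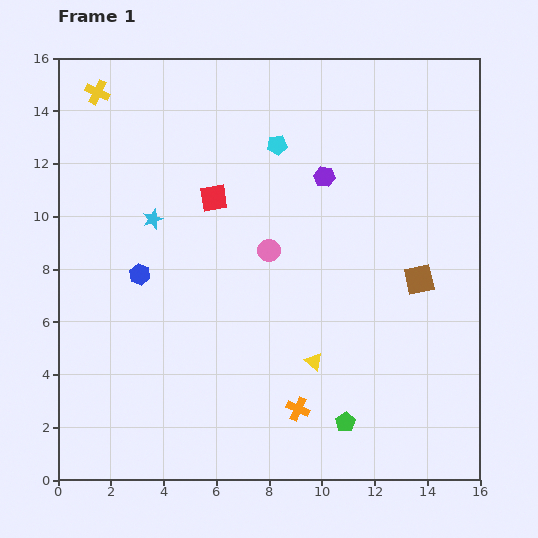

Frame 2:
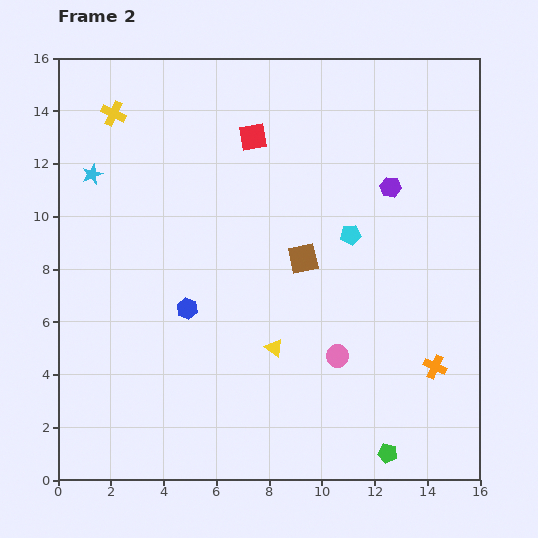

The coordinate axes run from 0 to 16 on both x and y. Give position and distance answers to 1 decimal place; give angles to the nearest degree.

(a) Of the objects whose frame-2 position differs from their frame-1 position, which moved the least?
the yellow cross

(moved 1.0)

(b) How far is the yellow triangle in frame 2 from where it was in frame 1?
1.6

The yellow triangle moved from (9.7, 4.5) to (8.2, 5.0), a distance of √(1.5² + 0.5²) ≈ 1.6.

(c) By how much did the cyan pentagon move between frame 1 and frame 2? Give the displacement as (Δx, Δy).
(2.8, -3.4)

The cyan pentagon was at (8.3, 12.7) in frame 1 and (11.1, 9.3) in frame 2.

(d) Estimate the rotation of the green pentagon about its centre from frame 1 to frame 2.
27° counter-clockwise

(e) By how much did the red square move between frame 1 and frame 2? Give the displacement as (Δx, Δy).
(1.5, 2.3)

The red square was at (5.9, 10.7) in frame 1 and (7.4, 13.0) in frame 2.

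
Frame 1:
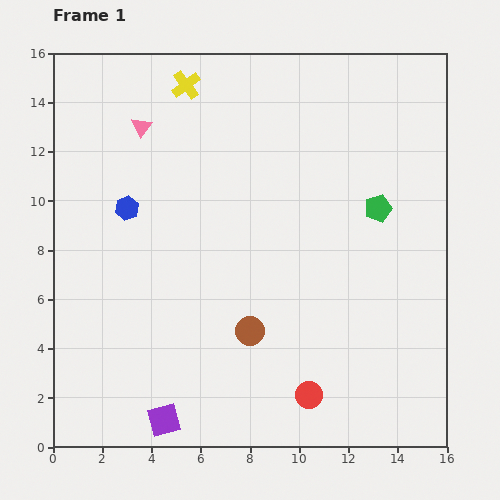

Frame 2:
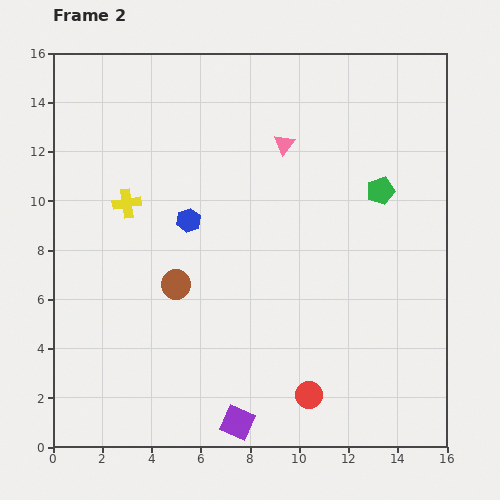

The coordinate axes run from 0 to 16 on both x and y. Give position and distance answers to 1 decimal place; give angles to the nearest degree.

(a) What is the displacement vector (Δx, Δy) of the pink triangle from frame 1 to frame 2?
(5.8, -0.7)

The pink triangle was at (3.6, 13.0) in frame 1 and (9.4, 12.3) in frame 2.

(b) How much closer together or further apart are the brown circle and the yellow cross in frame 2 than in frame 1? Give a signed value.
-6.4

Distance in frame 1: 10.3. Distance in frame 2: 3.9.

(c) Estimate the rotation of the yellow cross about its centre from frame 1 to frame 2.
28° clockwise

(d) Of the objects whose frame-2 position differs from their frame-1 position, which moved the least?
the green pentagon

(moved 0.7)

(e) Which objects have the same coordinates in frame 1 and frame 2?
the red circle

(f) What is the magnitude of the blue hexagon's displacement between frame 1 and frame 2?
2.5

The blue hexagon moved from (3.0, 9.7) to (5.5, 9.2), a distance of √(2.5² + 0.5²) ≈ 2.5.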